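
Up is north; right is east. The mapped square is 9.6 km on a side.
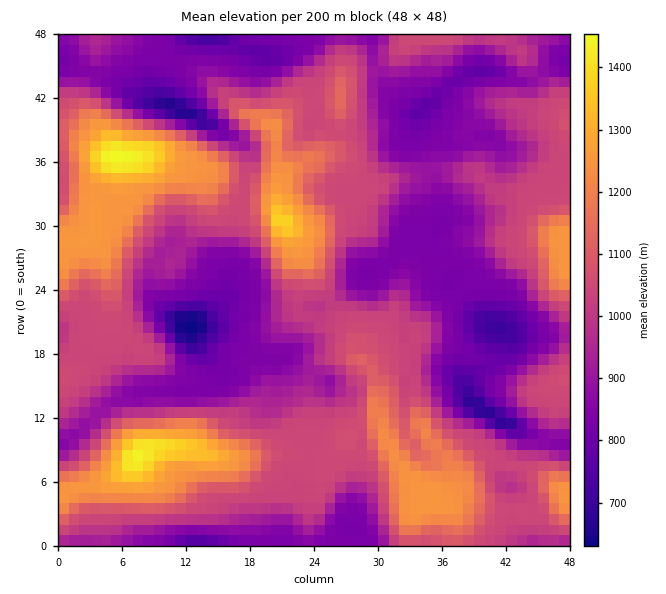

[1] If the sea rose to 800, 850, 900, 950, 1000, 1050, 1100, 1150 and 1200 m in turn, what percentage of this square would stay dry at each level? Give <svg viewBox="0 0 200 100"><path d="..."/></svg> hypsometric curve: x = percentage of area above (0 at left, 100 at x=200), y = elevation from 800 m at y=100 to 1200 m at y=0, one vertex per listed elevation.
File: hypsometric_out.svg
<svg viewBox="0 0 200 100"><path d="M187 100l-33-12-19-13-15-13-15-12-43-12-17-13-9-13-8-12"/></svg>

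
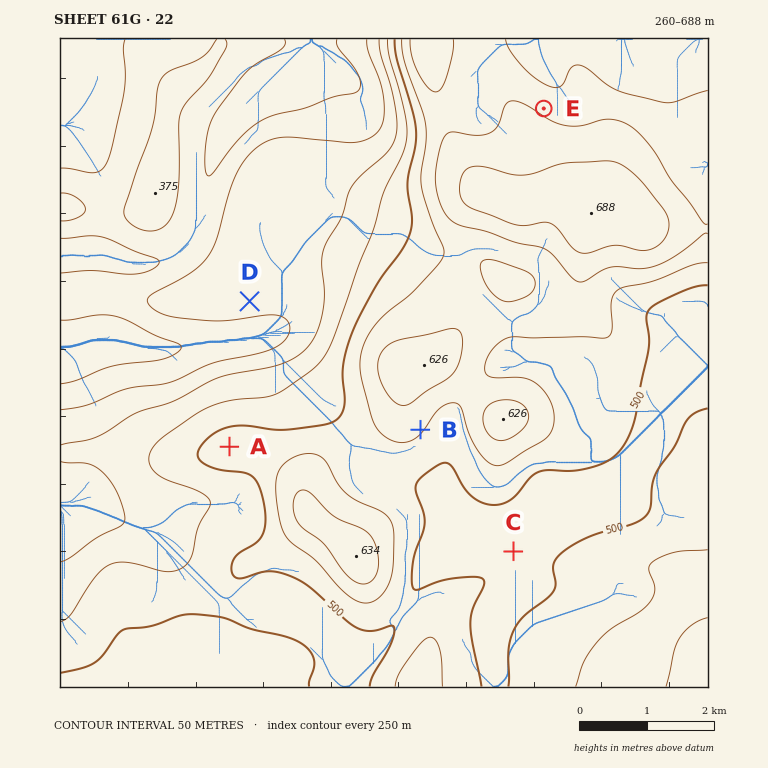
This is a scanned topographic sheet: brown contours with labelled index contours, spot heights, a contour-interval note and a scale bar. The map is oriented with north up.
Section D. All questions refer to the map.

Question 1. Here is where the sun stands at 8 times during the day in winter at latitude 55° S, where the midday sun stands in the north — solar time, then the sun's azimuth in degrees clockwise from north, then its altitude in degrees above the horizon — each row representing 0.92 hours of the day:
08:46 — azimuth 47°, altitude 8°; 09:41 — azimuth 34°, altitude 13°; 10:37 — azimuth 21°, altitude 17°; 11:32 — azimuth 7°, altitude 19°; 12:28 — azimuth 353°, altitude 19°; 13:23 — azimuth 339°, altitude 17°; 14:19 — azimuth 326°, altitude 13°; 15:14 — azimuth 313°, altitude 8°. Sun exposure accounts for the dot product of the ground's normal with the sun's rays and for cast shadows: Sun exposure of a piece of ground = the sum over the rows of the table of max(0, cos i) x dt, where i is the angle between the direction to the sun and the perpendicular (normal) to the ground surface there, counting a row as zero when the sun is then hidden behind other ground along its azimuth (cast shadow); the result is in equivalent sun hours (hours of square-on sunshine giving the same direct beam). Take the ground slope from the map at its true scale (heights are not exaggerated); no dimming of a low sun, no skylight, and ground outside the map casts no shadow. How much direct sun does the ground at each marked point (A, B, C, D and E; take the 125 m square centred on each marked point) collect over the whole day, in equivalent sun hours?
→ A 2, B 1.3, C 2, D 1.4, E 2.5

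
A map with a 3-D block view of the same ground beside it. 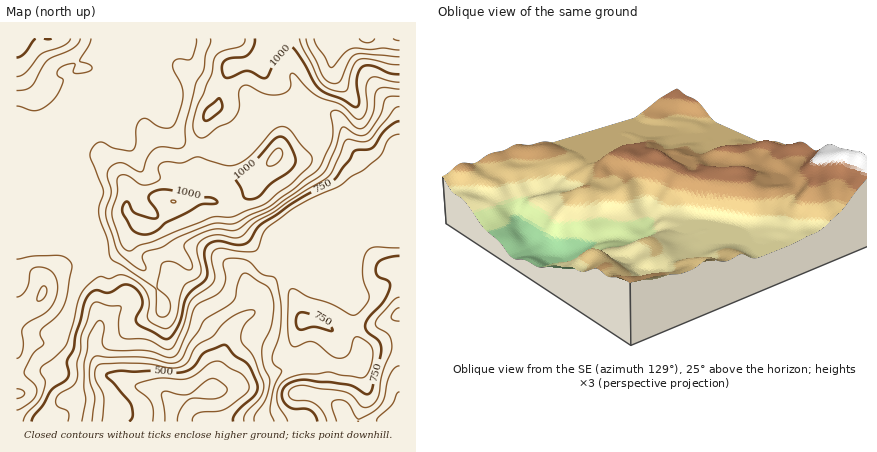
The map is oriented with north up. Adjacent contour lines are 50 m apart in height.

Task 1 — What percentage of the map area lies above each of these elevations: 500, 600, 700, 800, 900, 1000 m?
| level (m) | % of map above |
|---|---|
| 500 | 95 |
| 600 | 89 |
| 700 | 72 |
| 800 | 58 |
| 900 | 27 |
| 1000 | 7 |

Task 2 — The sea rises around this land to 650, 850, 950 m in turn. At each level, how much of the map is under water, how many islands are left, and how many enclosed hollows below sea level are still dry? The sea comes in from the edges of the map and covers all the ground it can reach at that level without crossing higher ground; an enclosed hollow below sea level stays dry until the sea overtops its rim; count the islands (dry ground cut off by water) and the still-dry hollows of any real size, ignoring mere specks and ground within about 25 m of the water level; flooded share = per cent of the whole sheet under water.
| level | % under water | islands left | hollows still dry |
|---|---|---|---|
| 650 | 14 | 0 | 0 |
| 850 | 64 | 0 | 0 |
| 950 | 84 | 1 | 0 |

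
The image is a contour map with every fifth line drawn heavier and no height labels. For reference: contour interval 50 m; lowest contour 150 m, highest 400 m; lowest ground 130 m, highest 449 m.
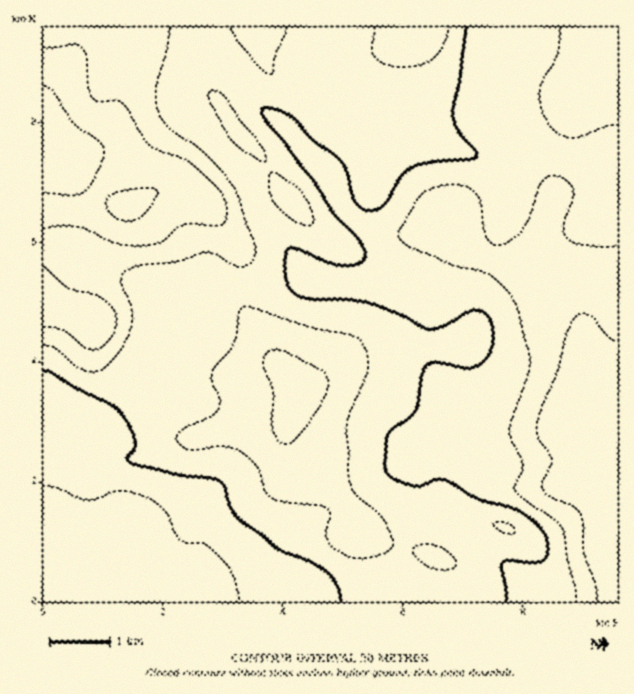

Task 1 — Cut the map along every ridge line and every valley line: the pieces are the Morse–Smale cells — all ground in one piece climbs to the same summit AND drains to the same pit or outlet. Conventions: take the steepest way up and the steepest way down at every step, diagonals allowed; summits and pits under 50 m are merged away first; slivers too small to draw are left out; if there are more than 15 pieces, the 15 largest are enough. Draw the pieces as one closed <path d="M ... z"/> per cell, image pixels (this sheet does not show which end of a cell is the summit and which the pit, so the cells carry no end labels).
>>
<path d="M617 26l-121 0-1 16 6 25 5 9 10 12-17 20-9 5-99-6-49-32-3-9 0-15 5-12-1-13-301 1 0 123 13 5 25 25 41 26 10 0 17-10 22-10 15 4 18 10 17 20 18 27 1 35 29 2 37-9 12 5 21 2 51 0 8-2 7-7 15-34 37 13-6 3-18 42-2 61 10 29 18 33 13 33 1 13-12-11-12-6-8-3-10 0-10 10-2 15 8 27 8 13 14 15 64 44-13-4-24 14-4 3 8 19 139-1z"/><path d="M227 281l-19 1-23 12-7 12 0 30-12 19-66 71-26 11-18 16-8 49 0 14 10 24 0 21 10-9 12-6 20-1 37 5 53 52 249 0 28-16 3-6-15-14-13-8-48-12-35-13-19-37-15-14-24-9-7-7-6-13-2-24 14-29 3-15-29-25-16-30-18-26-3-10 1-11z"/><path d="M47 150l-5 1 0 450 146 1 1-2-52-50-37-5-20 1-12 6-9 10-1-22-10-24 3-36 5-27 18-16 26-11 71-77 7-13 0-30 4-8 12-10 14-6 30 0 2-30-4-11-24-33-18-14-13-6-11-2-7 2-32 18-10 0-41-26-25-25z"/><path d="M421 239l-3 1-14 33-7 7-8 2-51 0-21-2-12-5-37 9-29-2-2 12 5 13 16 23 16 30 29 25-3 15-14 29 0 16 8 21 7 7 24 9 15 14 19 37 35 13 48 12 13 8 17 16 22-14 13-1-59-41-18-19-8-23-4-24 4-7 5-5 13-2 8 3 12 6 12 12 0-10-14-37-18-33-10-29 2-61 18-42 6-3z"/><path d="M494 26l-150 0 0 13-5 12 0 15 3 9 4 3 48 30 67 2 29 3 9-5 17-20-14-16-7-30z"/><path d="M470 582l-16 12-14 7 38 1-1-8z"/>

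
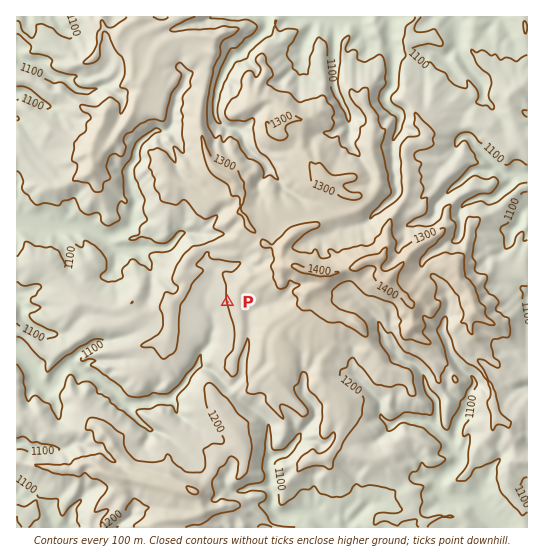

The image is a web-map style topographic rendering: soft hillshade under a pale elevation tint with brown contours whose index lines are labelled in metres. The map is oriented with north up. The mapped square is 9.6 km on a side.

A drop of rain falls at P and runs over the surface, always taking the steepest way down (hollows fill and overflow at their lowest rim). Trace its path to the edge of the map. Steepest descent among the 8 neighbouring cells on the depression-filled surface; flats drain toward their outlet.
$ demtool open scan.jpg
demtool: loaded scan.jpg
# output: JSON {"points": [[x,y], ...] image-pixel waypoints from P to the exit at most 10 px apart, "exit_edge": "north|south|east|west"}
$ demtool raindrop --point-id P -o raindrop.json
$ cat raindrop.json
{"points": [[227, 302], [217, 306], [213, 317], [214, 327], [211, 338], [205, 349], [199, 359], [194, 370], [186, 381], [177, 391], [166, 399], [155, 399], [145, 402], [134, 403], [123, 403], [115, 393], [105, 385], [94, 375], [83, 374], [73, 365], [62, 370], [55, 381], [46, 389], [37, 381], [33, 370], [26, 359], [17, 350]], "exit_edge": "west"}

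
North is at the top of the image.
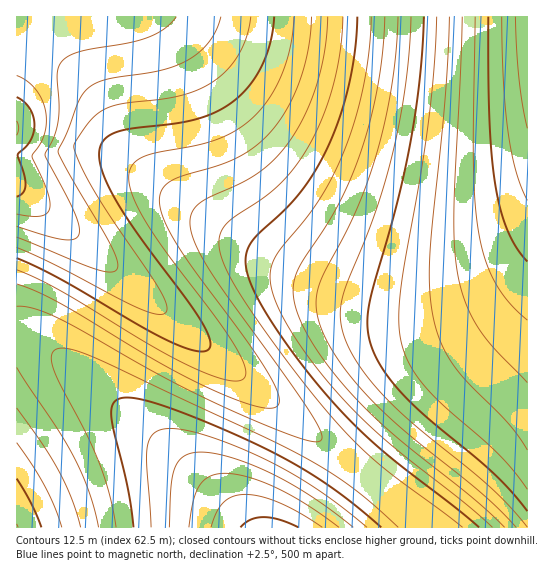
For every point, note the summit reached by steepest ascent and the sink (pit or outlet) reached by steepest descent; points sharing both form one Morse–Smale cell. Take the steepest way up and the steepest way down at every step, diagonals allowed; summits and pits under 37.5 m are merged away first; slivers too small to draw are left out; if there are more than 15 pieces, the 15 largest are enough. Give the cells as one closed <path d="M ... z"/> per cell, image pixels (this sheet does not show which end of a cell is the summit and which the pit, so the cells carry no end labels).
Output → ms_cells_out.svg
<path d="M527 16l-510 0-1 170 65 53 136 117 212 172 98 0z"/><path d="M17 187l-1 147 17 3 13 8 67 55 86 77 48 51 181-1-211-171-136-117z"/><path d="M25 335l-9 0 1 193 230-1-48-50-58-53-95-79z"/>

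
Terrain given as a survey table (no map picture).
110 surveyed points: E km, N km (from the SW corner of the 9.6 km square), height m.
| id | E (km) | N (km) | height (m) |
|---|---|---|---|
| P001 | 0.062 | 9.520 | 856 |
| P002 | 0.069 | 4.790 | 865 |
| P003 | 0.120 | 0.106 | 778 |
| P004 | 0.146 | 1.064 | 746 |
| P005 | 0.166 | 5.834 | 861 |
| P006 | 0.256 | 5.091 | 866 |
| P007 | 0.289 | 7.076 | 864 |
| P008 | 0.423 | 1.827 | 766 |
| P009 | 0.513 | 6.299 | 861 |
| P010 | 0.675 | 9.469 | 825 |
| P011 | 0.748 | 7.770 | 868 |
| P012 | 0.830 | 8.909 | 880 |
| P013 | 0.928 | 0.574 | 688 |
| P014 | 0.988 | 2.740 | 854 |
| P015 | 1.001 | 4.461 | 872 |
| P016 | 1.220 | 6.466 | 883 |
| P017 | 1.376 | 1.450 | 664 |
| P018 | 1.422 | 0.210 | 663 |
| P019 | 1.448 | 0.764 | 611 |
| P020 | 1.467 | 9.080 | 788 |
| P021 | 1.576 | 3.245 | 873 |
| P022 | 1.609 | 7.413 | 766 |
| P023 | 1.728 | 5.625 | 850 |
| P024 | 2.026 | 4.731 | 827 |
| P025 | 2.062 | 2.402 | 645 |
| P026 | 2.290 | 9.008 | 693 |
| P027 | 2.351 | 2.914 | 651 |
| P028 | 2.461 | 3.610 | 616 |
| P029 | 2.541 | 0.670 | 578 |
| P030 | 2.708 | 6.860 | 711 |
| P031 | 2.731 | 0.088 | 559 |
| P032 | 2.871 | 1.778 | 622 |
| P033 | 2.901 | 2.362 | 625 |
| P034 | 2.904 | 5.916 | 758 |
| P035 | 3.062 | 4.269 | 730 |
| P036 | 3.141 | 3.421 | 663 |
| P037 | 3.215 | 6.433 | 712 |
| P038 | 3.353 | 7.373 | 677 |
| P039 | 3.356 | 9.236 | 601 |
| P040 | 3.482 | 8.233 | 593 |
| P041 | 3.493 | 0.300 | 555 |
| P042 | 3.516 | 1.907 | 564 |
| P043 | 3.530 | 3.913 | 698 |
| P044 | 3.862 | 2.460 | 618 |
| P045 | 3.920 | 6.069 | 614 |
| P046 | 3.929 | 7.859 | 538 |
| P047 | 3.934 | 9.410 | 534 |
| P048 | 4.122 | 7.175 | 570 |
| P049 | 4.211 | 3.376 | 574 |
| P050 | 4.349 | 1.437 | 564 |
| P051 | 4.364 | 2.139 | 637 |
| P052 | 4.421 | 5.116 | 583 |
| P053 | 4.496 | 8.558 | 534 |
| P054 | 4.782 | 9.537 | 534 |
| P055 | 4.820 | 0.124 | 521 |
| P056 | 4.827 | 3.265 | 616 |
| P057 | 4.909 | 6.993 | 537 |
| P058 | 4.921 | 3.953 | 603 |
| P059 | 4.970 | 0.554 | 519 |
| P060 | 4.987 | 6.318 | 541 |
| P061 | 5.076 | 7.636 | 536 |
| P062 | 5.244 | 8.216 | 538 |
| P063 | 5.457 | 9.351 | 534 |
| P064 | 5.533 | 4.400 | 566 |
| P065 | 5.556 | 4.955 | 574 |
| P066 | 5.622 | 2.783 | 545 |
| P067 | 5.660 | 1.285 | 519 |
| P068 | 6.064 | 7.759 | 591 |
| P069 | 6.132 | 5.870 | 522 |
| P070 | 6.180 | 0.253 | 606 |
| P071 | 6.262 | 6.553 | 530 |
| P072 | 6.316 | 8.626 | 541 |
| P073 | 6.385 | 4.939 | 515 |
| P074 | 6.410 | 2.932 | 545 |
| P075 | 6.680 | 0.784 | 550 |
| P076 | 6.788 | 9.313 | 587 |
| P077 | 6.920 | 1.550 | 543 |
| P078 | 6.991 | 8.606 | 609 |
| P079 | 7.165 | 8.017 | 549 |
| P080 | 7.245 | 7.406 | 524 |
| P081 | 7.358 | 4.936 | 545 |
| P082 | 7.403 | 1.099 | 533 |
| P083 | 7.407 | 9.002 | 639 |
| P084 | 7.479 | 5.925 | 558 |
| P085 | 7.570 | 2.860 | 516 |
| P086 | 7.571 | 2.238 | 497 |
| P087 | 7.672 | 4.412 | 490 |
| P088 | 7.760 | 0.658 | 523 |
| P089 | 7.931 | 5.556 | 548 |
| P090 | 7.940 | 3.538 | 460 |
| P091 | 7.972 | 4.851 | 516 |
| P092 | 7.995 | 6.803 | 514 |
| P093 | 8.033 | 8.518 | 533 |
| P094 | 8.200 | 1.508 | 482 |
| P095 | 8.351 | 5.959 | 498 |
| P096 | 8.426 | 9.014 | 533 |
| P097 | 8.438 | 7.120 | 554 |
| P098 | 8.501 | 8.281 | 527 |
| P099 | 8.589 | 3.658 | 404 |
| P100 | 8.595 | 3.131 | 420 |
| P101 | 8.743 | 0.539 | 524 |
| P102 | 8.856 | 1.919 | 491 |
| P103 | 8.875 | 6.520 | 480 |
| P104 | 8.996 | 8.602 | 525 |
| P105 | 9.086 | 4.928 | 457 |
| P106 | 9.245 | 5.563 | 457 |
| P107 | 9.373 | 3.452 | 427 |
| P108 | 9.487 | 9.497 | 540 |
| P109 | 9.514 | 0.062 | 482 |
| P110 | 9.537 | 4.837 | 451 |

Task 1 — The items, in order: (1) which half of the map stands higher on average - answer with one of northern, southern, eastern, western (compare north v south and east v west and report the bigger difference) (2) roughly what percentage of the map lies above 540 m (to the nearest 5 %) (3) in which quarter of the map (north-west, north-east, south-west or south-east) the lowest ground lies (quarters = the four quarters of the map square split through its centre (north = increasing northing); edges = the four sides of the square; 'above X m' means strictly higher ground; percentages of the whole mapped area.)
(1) Taken as a whole, the western half is higher than the eastern.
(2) Ground above 540 m makes up about 65 % of the sheet.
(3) The lowest point lies in the south-east quarter of the map.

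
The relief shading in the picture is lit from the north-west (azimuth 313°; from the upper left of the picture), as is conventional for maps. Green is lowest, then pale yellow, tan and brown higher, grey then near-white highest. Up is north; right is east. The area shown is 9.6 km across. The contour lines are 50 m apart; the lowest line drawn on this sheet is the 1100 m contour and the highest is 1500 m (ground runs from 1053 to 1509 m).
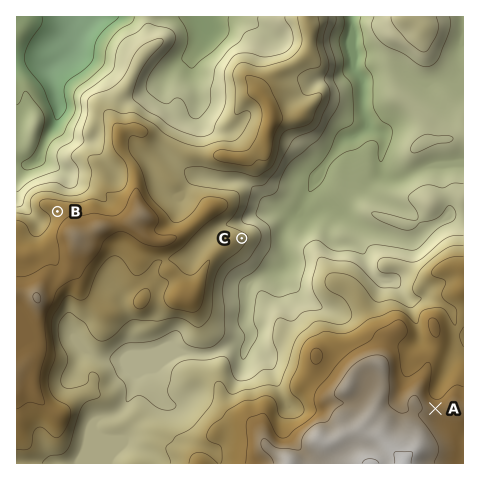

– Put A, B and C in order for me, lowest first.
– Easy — C B A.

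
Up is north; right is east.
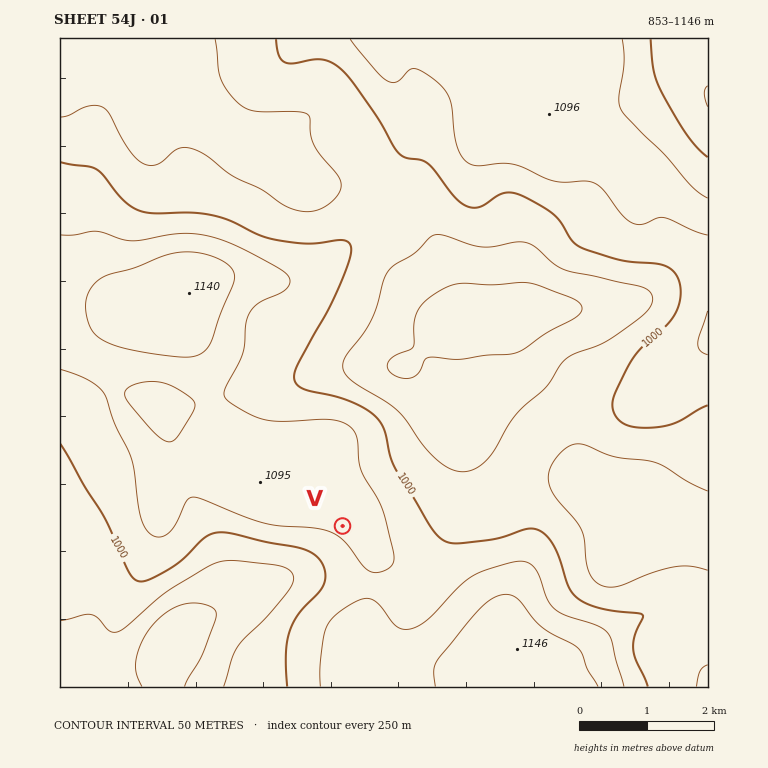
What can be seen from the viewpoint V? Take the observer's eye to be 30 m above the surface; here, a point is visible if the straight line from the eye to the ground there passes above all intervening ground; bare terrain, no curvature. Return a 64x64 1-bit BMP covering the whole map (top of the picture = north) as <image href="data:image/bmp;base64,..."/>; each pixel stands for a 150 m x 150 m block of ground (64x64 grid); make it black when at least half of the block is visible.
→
<image width="64" height="64" href="data:image/bmp;base64,Qk0+AgAAAAAAAD4AAAAoAAAAQAAAAEAAAAABAAEAAAAAAAACAAATCwAAEwsAAAIAAAAAAAAA////AAAAAAD///4MH+AAAP//////4AAA///////gAAD///////AAAP//////8AAA///////4AADH//////gAAAP/////+AAAAf/////4AAAB//////gAAAD/////+AAAAP/////8AAAAf/////wAAAB//////gAAAH///4P+AAAAfw//Af4AAwB+D/4AfgAPAHwP/AB+AB8AcB/8AD4APwBgH/gAPgD/AAAP8AA+Af8AAAP4AD8H/wAAAfgAH5//AAAAfAAf//8AAAAMAB///wAAAAAAH///AAAAAAAf//8AAAAAAA///wAAAAAAD///AAAAAAAP//8AAAAAAAf//wAfAAAAB///A/+AAAAH//8f/8AAAAPv/w//wAAAA8f/Bj/gAAAB//8AH+AAAAH//wAP/AAAAf//AAf/AAAH//8AA//AAB///wAB/+AA////AAAAMH////8AAAAc/////wAAAA//////AAAAA/////8AAAAB/////wAAAAD/////AAAAAP////4AAAAA/////AAAAAH////4AAAAAf////AAAAAB////gAAAAAP///4AAAAAA///+AAAAAAH///gAAAAAAf//+AAAAAAD/+BgAAAAAAP/4AAAAAAAB//gAAAAAAAf//AAAAAAAP//8AAAAAAB///4AAAAAAH///gAAAAAA///hAAAA=="/>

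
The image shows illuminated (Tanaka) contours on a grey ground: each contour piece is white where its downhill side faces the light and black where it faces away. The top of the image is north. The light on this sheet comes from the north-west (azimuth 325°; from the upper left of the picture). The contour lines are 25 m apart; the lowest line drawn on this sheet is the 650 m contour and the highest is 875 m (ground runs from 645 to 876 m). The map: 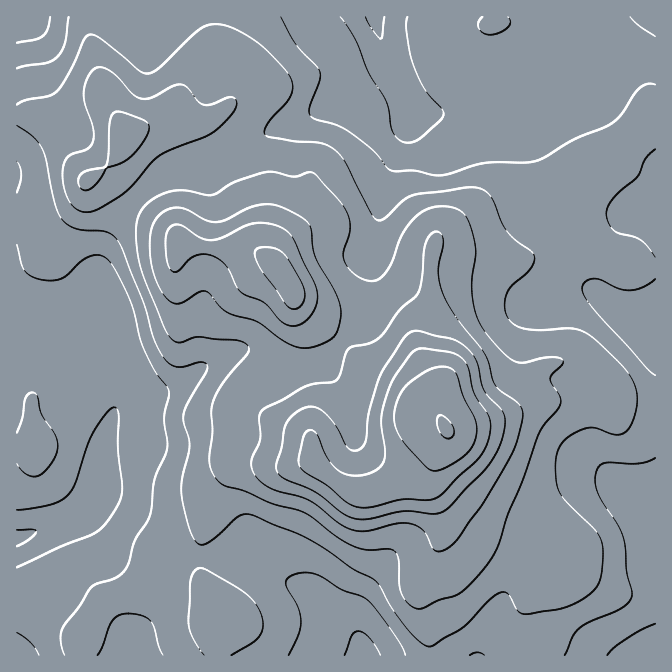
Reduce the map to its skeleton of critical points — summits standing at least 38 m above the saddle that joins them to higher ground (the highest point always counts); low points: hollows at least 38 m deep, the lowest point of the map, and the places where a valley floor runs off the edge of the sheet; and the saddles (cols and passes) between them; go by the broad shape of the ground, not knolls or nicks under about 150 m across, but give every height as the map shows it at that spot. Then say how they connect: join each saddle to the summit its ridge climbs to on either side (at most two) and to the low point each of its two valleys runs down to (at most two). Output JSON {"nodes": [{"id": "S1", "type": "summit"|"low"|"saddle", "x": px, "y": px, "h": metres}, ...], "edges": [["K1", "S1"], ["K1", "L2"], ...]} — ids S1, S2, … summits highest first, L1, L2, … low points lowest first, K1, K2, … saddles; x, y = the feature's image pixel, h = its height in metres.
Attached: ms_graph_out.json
{"nodes": [
{"id": "S1", "type": "summit", "x": 447, "y": 428, "h": 876},
{"id": "S2", "type": "summit", "x": 288, "y": 285, "h": 837},
{"id": "S3", "type": "summit", "x": 125, "y": 137, "h": 792},
{"id": "L1", "type": "low", "x": 375, "y": 17, "h": 645},
{"id": "L2", "type": "low", "x": 17, "y": 538, "h": 646},
{"id": "L3", "type": "low", "x": 17, "y": 17, "h": 654},
{"id": "L4", "type": "low", "x": 655, "y": 655, "h": 657},
{"id": "L5", "type": "low", "x": 362, "y": 655, "h": 669},
{"id": "K1", "type": "saddle", "x": 342, "y": 340, "h": 775},
{"id": "K2", "type": "saddle", "x": 137, "y": 200, "h": 746},
{"id": "K3", "type": "saddle", "x": 199, "y": 555, "h": 723},
{"id": "K4", "type": "saddle", "x": 217, "y": 17, "h": 722},
{"id": "K5", "type": "saddle", "x": 655, "y": 407, "h": 710},
{"id": "K6", "type": "saddle", "x": 72, "y": 300, "h": 694}],
"edges": [["K1", "S1"], ["K1", "S2"], ["K1", "L1"], ["K1", "L2"], ["K2", "S2"], ["K2", "S3"], ["K2", "L1"], ["K2", "L2"], ["K3", "S1"], ["K3", "L2"], ["K3", "L5"], ["K4", "S3"], ["K4", "L1"], ["K4", "L3"], ["K5", "S1"], ["K5", "L1"], ["K5", "L4"], ["K6", "S1"], ["K6", "S3"], ["K6", "L2"]]}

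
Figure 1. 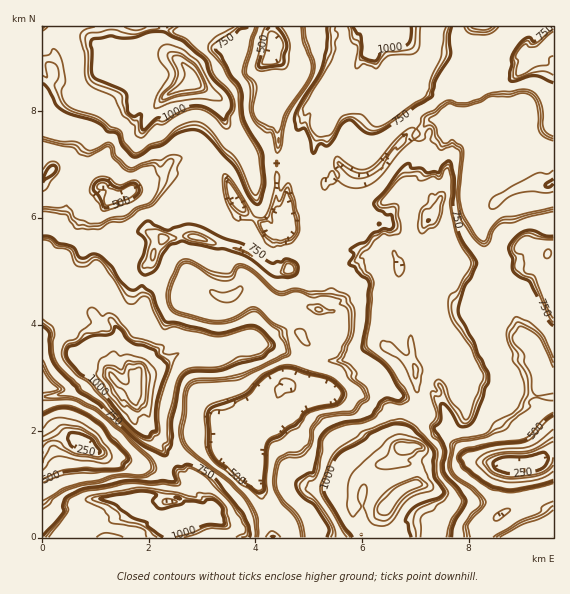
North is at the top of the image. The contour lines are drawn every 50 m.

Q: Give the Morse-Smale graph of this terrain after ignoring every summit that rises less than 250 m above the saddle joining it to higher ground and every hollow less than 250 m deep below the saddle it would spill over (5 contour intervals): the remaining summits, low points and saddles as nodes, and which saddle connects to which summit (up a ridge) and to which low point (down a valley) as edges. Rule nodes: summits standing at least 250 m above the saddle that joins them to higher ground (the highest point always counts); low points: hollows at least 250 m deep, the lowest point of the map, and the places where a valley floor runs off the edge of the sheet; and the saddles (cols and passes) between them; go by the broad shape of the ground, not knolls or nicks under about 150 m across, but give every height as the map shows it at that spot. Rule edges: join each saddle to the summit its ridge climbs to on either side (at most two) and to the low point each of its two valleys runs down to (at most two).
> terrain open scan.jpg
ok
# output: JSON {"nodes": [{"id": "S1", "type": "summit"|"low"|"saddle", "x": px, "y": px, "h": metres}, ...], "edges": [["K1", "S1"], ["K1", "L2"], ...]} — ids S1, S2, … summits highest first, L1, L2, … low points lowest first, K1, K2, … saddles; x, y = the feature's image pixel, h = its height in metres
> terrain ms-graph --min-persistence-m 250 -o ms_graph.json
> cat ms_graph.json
{"nodes": [
{"id": "S1", "type": "summit", "x": 135, "y": 389, "h": 1207},
{"id": "S2", "type": "summit", "x": 187, "y": 85, "h": 1207},
{"id": "S3", "type": "summit", "x": 384, "y": 508, "h": 1197},
{"id": "S4", "type": "summit", "x": 173, "y": 523, "h": 1046},
{"id": "S5", "type": "summit", "x": 368, "y": 47, "h": 1044},
{"id": "L1", "type": "low", "x": 87, "y": 445, "h": 243},
{"id": "L2", "type": "low", "x": 521, "y": 464, "h": 244},
{"id": "L3", "type": "low", "x": 287, "y": 383, "h": 384},
{"id": "L4", "type": "low", "x": 125, "y": 195, "h": 407},
{"id": "L5", "type": "low", "x": 273, "y": 56, "h": 407},
{"id": "K1", "type": "saddle", "x": 65, "y": 292, "h": 884},
{"id": "K2", "type": "saddle", "x": 144, "y": 280, "h": 740},
{"id": "K3", "type": "saddle", "x": 312, "y": 256, "h": 728},
{"id": "K4", "type": "saddle", "x": 169, "y": 460, "h": 728},
{"id": "K5", "type": "saddle", "x": 487, "y": 265, "h": 727},
{"id": "K6", "type": "saddle", "x": 216, "y": 175, "h": 721},
{"id": "K7", "type": "saddle", "x": 276, "y": 156, "h": 706},
{"id": "K8", "type": "saddle", "x": 292, "y": 215, "h": 571},
{"id": "K9", "type": "saddle", "x": 268, "y": 509, "h": 563}],
"edges": [["K1", "S1"], ["K1", "L1"], ["K1", "L4"], ["K2", "S1"], ["K2", "L3"], ["K2", "L4"], ["K3", "S1"], ["K3", "S3"], ["K3", "L3"], ["K3", "L5"], ["K4", "S1"], ["K4", "S4"], ["K4", "L1"], ["K4", "L3"], ["K5", "S3"], ["K5", "L2"], ["K5", "L5"], ["K6", "S1"], ["K6", "S2"], ["K6", "L5"], ["K6", "L4"], ["K7", "S2"], ["K7", "S5"], ["K7", "L5"], ["K8", "S2"], ["K8", "S3"], ["K8", "L5"], ["K9", "S3"], ["K9", "S4"], ["K9", "L3"]]}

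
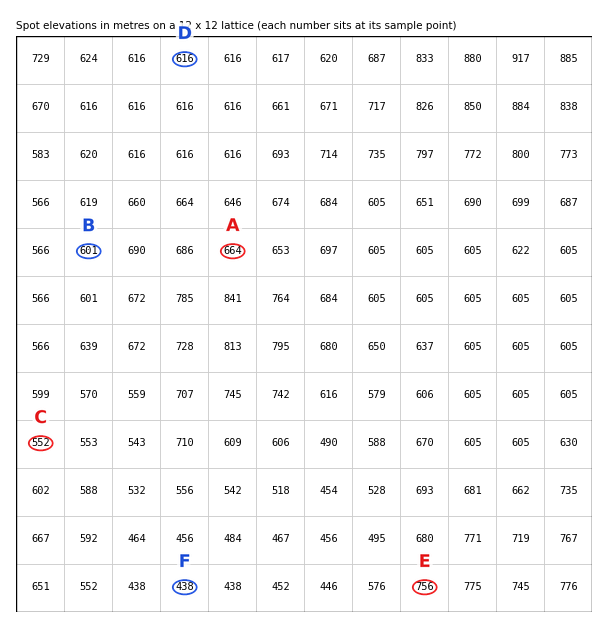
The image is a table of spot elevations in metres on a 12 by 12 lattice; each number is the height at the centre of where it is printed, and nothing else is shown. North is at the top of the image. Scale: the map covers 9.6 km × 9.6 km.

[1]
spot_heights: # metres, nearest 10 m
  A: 660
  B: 600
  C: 550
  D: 620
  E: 760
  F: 440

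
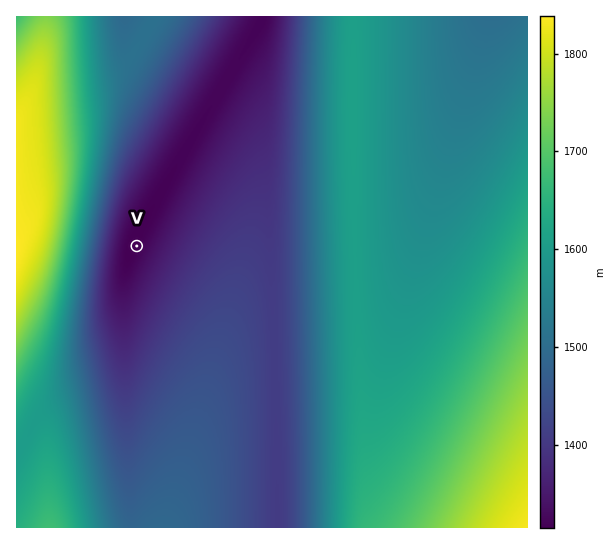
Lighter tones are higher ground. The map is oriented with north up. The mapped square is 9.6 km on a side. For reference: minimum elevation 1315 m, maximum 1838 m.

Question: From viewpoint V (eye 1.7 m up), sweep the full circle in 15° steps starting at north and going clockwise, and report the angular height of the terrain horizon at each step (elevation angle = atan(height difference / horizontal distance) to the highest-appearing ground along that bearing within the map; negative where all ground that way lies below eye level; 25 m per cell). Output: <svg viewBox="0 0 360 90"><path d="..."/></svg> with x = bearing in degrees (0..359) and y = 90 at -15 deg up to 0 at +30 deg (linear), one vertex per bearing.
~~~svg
<svg viewBox="0 0 360 90"><path d="M0 53l15 4 15 3 15-6 15-1 15-1 15 0 15 0 15 0 15 0 15 1 15 1 15 2 15-3 15-3 15-6 15-7 15-5 15-3 15-1 15 2 15 4 15 7 15 8"/></svg>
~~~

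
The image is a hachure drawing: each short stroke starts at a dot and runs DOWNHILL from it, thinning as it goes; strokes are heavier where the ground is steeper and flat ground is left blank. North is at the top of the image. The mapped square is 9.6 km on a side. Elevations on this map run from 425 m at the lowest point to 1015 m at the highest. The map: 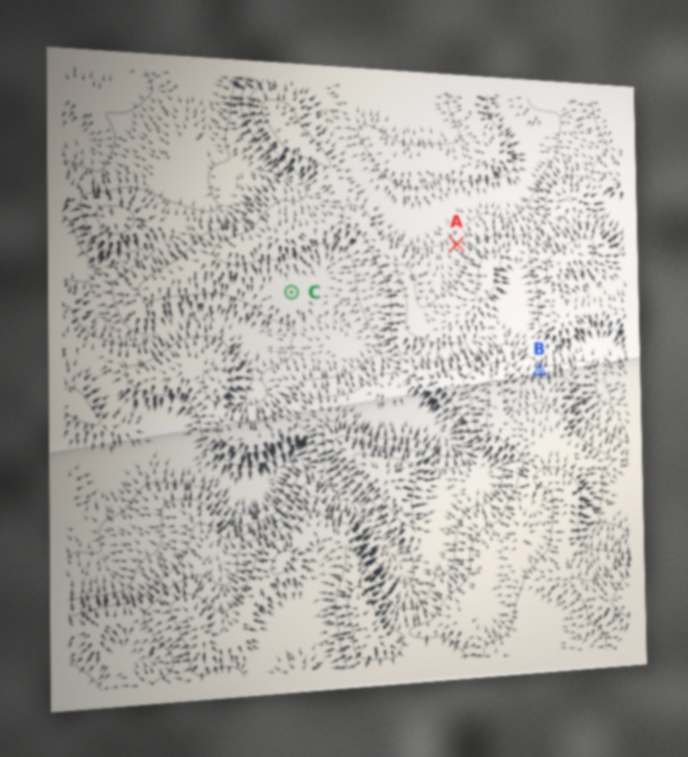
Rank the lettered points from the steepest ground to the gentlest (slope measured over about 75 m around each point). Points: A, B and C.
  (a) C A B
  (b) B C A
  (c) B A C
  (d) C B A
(c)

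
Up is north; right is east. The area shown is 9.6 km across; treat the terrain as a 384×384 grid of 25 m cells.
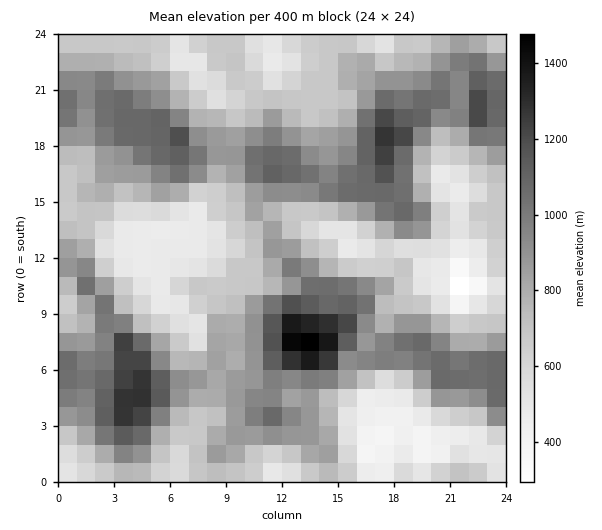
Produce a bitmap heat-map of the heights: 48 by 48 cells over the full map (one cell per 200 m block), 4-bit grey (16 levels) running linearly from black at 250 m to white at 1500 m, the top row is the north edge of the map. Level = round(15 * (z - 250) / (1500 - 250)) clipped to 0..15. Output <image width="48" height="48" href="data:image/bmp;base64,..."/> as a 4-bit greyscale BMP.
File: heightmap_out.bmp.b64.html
<image width="48" height="48" href="data:image/bmp;base64,Qk32BAAAAAAAAHYAAAAoAAAAMAAAADAAAAABAAQAAAAAAIAEAAATCwAAEwsAABAAAAAAAAAAAAAAABEREQAiIiIAMzMzAERERABVVVUAZmZmAHd3dwCIiIgAmZmZAKqqqgC7u7sAzMzMAN3d3QDu7u4A////ADNEVVZlVDRVVVVUM0RVVlUzI1UzVVZlRDNFVWd1VEVWZmVVMzRVd1QyEzMzNVVUMzNFV4iHVTRWd3VVQ0Vnd1MxEzMyM0QzM0VVeJqYZUVVd4dVVVZ3h1MhEzMhEjMzNFVXiqqpdVVVd4h3d3iIhkMhEjISIiMzNVZ4mry5hlVVZ3iImYiIdkMiEiITMzMzVXeIqszKl2VVVniJqpiIdUMjIiIjM0Q1eIiJq8zMqHZVVniaqpiIdUMiMiMzVVZXmZiJq8zMuod1Z3iamYd4ZVMyMzM1d3d4qqmJqszMyoiHZ3eIiHZ4dVQyIzNHiIiJqqmZqszMypiId3eIiHeIh3ZTM0RYqqmaqqmaqrzMqYiIdnd4mpmqqoiHVWZ5qqqqqqqpmrzLmHd3h2d4qszNy4iJiIiKqqqqqqqYibzLl2VWh2Z4rN3v3JiJqqqqqZiaqoiIirzKh1VEd2d4rO//7bh4mqqqqId4iHd3isyodlUzaHd4rO//7cqHiJqql2VWZ2Zniql2VUQzZ3eIrO7t3cuWeIiIhlVVVVVXipZVRDM0dleIrN3MzMuoVnh2ZURVVVVXqnVUMzM1ZVaIq8zLqrqpZVZlUzM0VUVpqGVTMzRVVVZ3iaqqqqqpdVVVMxEjNEaal1VDM0VVVVVVZ4iaqqqodlRDMxACM2iqhVQzM0VVVVVVVXiqqZiHd2UzMxASNHioZTMzMzRENFVVV5qYdmVVVmYzMxEjNXiXUzMzMzMzNVVVeJmHZVREREUzMxIzRniGUzMzMzMzNEVWeIh1VTMzRDMzMyMzRXd1QzMzMzMzMzVWeHZVVDM0VURFUyMzVVdlQzMzMzMzM0VWd2VUQzM1Vnd3UzREVVZVVDMzMzMzNFVXdlVDMzRVeJmYYzRVVVVVVUMzMzMzRVVndlVVVVZniqqoZDRVVVVWZVRFVUMzVVZ3dVVVZniJqqqXVDNVVVVXdVVWd2VDRVZnd2d3iZqqqqqGQzM0VVVXd2Z3d3dlVVZ4mamqqqqqqql1MzM0VVVXd3d3eJmHZXeaq6qqmaqqq6hlMzNFVVVWd3d4mquod3iaqqqpiJqqvKllMzRVZlVWd3eJqqqpiHiaqqqYiImqy6l1Q0VWd3ZneImqqquoiIiqqqmIiImry6qFVVVnh4d4iaqqqsuYiIiKqpiIiIibzMuXVVaJmIiImqqqq8qIh3d4iIdmZ4iczMyodniqqZiImqqqq7h3dlVXiHVVVneMzLu5h4m7qqqImqqqqpdVVVVWd2VVVWaKyqqqqIrMqqmImqqpmHZVU0VVZlVVVVZ5qqqqqYrMqqmJqqqIiHVUM0VVVVVVVVZoqZmaqYm7qpiJqpiIh2VTM1VVRFVVVWd3iIiJqYmrqoiIiHd3dlQzRVVUMzRVVWd3eIiImYmqqXd3d2Z2VUMzVWVTMzNVVWd3Znd3iJqqmGVmZmVVUzMzVVVTMzNFVVd2RVVWeImodlVVVVVVVTNFVVVDM0RVVVVUNFVVZ4iGVVVVVVVVVTRVVVVDM0RVVVVDNFVVVnd1VQ=="/>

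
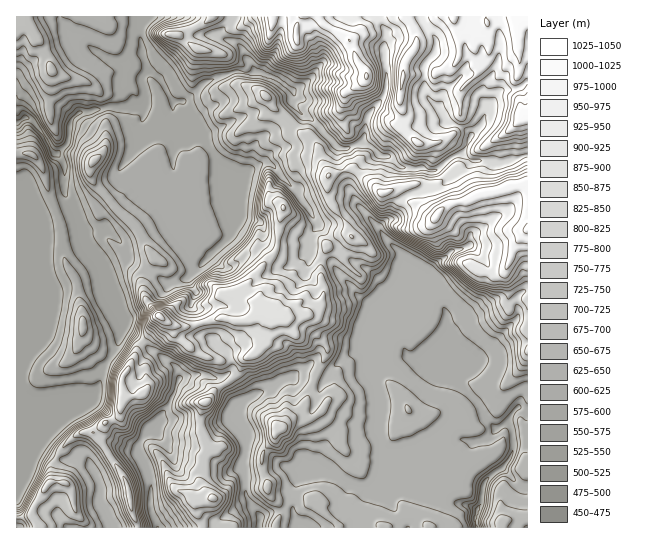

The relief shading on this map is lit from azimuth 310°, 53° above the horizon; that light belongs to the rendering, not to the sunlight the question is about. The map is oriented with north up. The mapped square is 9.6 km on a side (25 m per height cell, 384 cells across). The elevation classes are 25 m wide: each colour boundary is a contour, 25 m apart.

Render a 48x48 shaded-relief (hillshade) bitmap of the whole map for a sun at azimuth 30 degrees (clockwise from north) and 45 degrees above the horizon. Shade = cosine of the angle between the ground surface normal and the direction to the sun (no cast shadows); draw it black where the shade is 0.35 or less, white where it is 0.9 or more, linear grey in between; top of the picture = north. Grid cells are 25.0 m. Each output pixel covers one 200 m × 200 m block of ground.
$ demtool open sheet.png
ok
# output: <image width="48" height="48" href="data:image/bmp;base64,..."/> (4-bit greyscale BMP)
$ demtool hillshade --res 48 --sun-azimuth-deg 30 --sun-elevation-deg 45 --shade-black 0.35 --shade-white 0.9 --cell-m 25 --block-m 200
<image width="48" height="48" href="data:image/bmp;base64,Qk32BAAAAAAAAHYAAAAoAAAAMAAAADAAAAABAAQAAAAAAIAEAAATCwAAEwsAABAAAAAAAAAAAAAAABEREQAiIiIAMzMzAERERABVVVUAZmZmAHd3dwCIiIgAmZmZAKqqqgC7u7sAzMzMAN3d3QDu7u4A////AHe7h8ymLedTSIvtuKqXeaqqu6q7vMmKu4mqicyUTdZCV3ndloqXiqqruqq7vLl6u1iJi8uDjbUTiZrLVJqZq7u7qqqqqpl6u1iJnMpzvqRKu97KWLuru7qqqqqqqamay5iK3spU7pStvN7aesuruqmaqqqqqribuKis7bg5/nbLq7u5e8qqqYmqqqqqqqiKl6mbqpRe+2rJmqmpiXipmImqqqqqqqqYp6qZqFOtuZyoiavKl1eIiJqqqZqqqqq6qKqqmWeYabuIid/adGeHiauqqZmaqqq7mKqqurumeJmYet64RaqZiaqqqZmZmaqqmKqqrMqXhViFV5uoet26maqqqZqqqquImqqqqqplhkaFaYmZrMy6uqq6mau7q7mJmqmZmZhEmYiZq8homru7u7u6mby7u6mZiZmIiJg1q8urq7hmeJqqq8y6q7u6qpqpiJmYiIhXrN63Vmd0NXiJmruqq7qqqqqphZqpmImIrOxxA3h1VVVnmbuqqqqqqqqpc6qqmImqrLUAWrp4h2ZGibuqqqqqqqmYVKqpiJu6mVAWq6d4mYZoiqqqqqqqqpl2VaqpiKzKlQBquWVniYeZiZqqqqqqqZhkVqqpiM3KcQfe2oiZmZqpmaqqqqqqqYdVaKqpid26YW/+25qqmry7u8uqqqqqmXZWeaqpmtypQ9/e2Ymqu83MzMuJmqqqlkIleKqpisuoWN3euK3LvN3Mvcl5mqqpYgATaaqpirqXerqcut7LzMzLzaeYmqqXEARmaKqpm7qXmZmrvMuqu7u7y4mXiqlRAoqZiKqZq6mImJvcqqmqq6u6qIdpy3IASMqZl6qpq6mJh73Kqquqq5uqmYad1gABSKiHh6qpqpiYacyqqqqpmYqquXregAAlV3eHh6qZupiGi8uqqqqphXisp53qIkZ3iWeJmaqZuodovLqqqqqoUnrsZb2hBFibqGeJmKqauXZ7y6qqqqqoRL/4SLowJXq8uph3iamLt1a8uqqqqqqoZ/+lSackqqu8zLu6mZiLtTjLqqqqqqqpe/tlaZZr3d3dy83dzHadpFmqqqqqqqqZfKZnm7m+7su5q93d3GjehHqaqqqqqqh3eGeIvdzeyFRGm7mJq736d6y7uqqqqpZWd3iJzarJUyR4eYdlZ9/FiqvMuqqqqnZ4eIib2EeUMkq7uqmHVcxGqqvMuqqqqWeZiInNklh1RZzMuYmYZoU5marMy6qql2iYh4zaVGh4eJu7l5mYeFRpl3iqqpqph4mId764VEZmdpy5eKmHiWVodmaZmZqoeIiHjO2XQ2Y0h6uneZl3imVniJu6qqqXaImr39llVXZnl5qGeZiHilV5vMy6qql0RWes2lIlZXectpqYiZiHeFaM3LuqqpdCMzSKUQAUVUbOp6qamJmIeGety6qZqoQBV5u3EBA1QjjdmKmqmZmYiXi8upiJqVAVrMyUEkWHQ2vKmJq5iZmYiYrcqYiaqVa8yph0JVioV7zLl3u3eZmYmpvbmIiaqr3cpmmENnmYe93MhouWeamYqg=="/>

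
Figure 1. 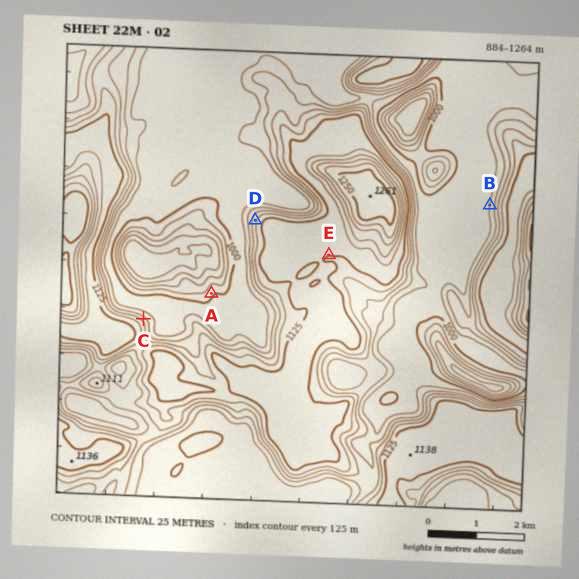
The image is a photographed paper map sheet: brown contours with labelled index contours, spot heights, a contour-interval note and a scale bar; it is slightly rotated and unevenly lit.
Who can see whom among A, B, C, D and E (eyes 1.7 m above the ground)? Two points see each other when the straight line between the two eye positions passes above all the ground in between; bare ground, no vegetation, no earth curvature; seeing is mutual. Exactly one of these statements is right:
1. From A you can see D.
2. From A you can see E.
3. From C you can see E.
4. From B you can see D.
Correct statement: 1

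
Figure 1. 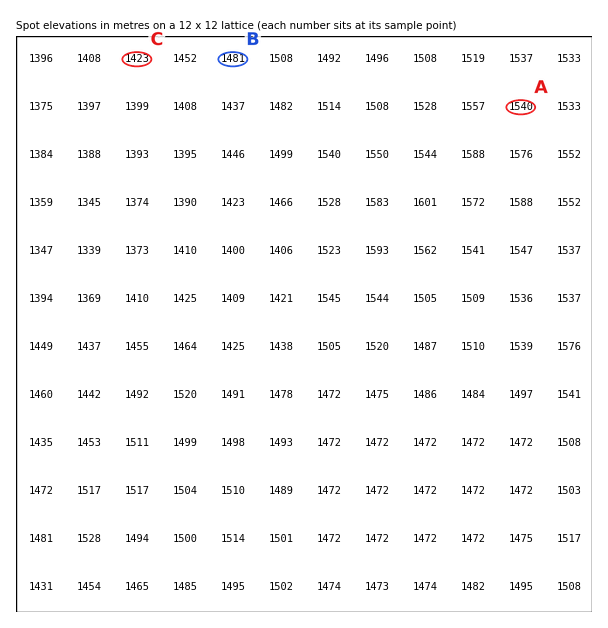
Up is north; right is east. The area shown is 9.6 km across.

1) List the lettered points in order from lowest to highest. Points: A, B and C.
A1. C B A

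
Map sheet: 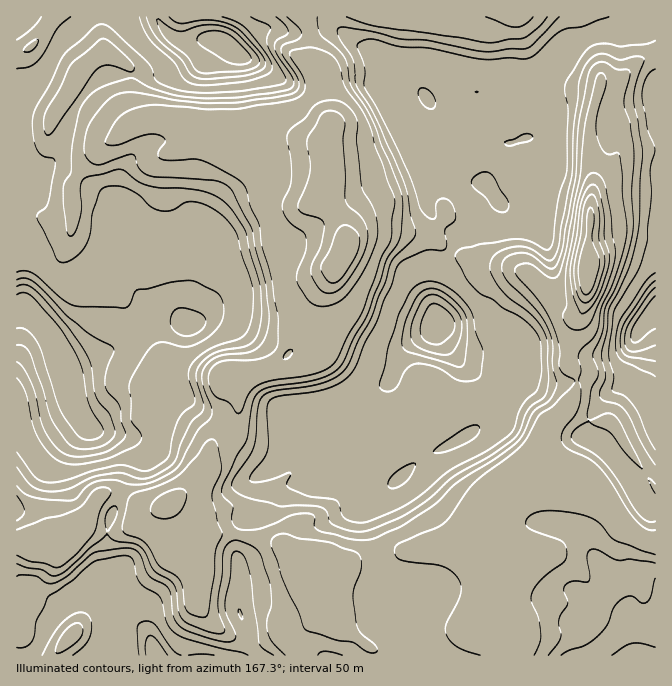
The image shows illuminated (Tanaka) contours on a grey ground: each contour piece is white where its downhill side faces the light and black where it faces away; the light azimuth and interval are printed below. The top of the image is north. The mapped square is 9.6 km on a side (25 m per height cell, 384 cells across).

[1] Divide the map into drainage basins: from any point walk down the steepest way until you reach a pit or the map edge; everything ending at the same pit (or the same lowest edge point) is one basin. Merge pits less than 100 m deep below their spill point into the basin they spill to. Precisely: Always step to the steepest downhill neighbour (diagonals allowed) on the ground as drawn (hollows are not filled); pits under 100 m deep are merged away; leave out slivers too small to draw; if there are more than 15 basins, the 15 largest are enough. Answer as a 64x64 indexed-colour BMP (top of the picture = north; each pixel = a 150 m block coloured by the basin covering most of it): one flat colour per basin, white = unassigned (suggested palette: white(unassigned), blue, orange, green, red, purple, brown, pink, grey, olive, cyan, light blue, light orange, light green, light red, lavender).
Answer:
<image width="64" height="64" href="data:image/bmp;base64,Qk12CAAAAAAAAHYAAAAoAAAAQAAAAEAAAAABAAQAAAAAAAAIAAATCwAAEwsAABAAAAAAAAAA////ALR3HwAOf/8ALKAsACgn1gC9Z5QAS1aMAMJ34wB/f38AIr28AM++FwDox64AeLv/AIrfmACWmP8A1bDFABEREREREREzMzMzMREREREREREREREREREREREREREREREREREREzMzMzMxERERERERERERERERERERERERERERERERERETMzMzMzERERERERERERERERERERERERERERERERERETMzMzMzMRERERERERERERERERERERERERERMRERERETMzMzMzMRERERERERERERERERERERERERERExEzERETMzMzMzMxERERERERERERERERERERERERERETMzMzMzMzMzMzMzERERERERERERERERERERERERERERMzMzMzMzMzMzMzMREREREREREREREREREREREREREREzMzMzMzMzMzMzMxERERERERERERERERERERERERERETMzMzMzMzMzMzMzERERERERERERERERERERERERERERMzMzMzMzMzMzMzMREREREREREREREREREREREREREREzMzMzMzMzMzMzMxERERERERERERERERERERERERERETMzMzMzMzMzMzMzERERERERERERERERERERERERERERMzMzMzMzMzMzMzMxEREREREREREREREREREREREREREzMzMzMzMzMzMzMzMRERERERERERERERERERERERERETMzMzMzMzMzMzMzMxERERERERERERERERERERERERERMzMzMzMzMzMzMzMzMREREREREREREREREREREREREREzMzMzMzMzMzMzMzMxERERERERERERERERERERERERETMzMzMzMzMzMzMzMzERERERERERERERERERERERERERMzMzMzMzMzMzMzMzMhEREREREREREREREREREREREREzMzMzMzMzMzMzMzIiIRERERERERERERERERERERERETMzMzMzMzMzMzMzIiIhERERERERERERERERERERERERMzMzMzMzMzMzMzIiIiEREREREREREREREREREREREREzMzMzMzMzMzMzIiIiIhERERERERERERERERERERERETMzMzMzMzMzMyIiIiIiERERERERERERERERERERERERMzMzMzMzMzMyIiIiIiIiIiEREREREREREREREREREREzMzMzMzMzMyIiIiIiIiIiIiIRERERERERERERERERETMzMzMzMzMyIiIiIiIiIiIiIiERERERERERERERERERMzMzMzMzMiIiIiIiIiIiIiIiIhEREREREREREREREREzMzETMzIiIiIiIiIiIiIiIiIiERERERERERERERERETMzERETIiIiIiIiIiIiIiIiIiIhERERERERERERERERMzMRERESIiIiIiIiIiIiIiIiIiIREREREREREREREREzMRERERESIiIiIiIiIiIiIiIiIiERERERERERERERETMRERERERERIiIiIiIiIiIiIiIiIhERERERERERERERMRERERERERIiIiIiIiIiIiIiIiIiERERERERERERERERERERERESIiIiIiIiIiIiIiIiIiIRERERERERERERERERERERESIiIiIiIiIiIiIiIiIiIhERERERERERERERERERERESIiIiIiIiIiIiIiIiIiIiERERERERERERERERERERERIiIiIiIiIiIiIiIiIiIiIhERERERERERERERERERERIiIiIiIiIiIiIiIiIiIiIiEREREREREREREREREREREiIiIiIiIiIiIiIiIiIiIiIRERERERERERERERERERESIiIiIiIiIiIiIiIiIiIiIiERERERERERERERERERERIiIiIiIiIiIiIiIiIiIiIiIREREREREREREREREREREiIiIiIiIiIiIiIiIiIiIiERERERERERERERERERERESIiIiIiIiIiIiIiIiIiIiERERERERERERERERERERERIiIiIiIiIiIiIiIiIiIiIRERERERERERERERERERESIiIiIiIiIiIiIiIiIiIiIhERERERERERERERERERESIiIiIiIiIiIiIiIiIiIiIiEREREREREREREREREREiIiIiIiIiIiIiIiIiIiIiIiIREREREREREREREREREiIiIiIiIiIiIiIiIiIiIiIiIhERERERERERERERERESIiIiIiIiIiIiIiIiIiIiIiIhEREREREREREREREREREiIiIiIiIiIiIiIiIiIiIiIiERERERERERERERERERESIiIiIiIiIiIiIiIiIiIiIiERERERERERERERERERERIiIiIiIiIiIiIiIiIiIiIiIRERERERERERERERERERESIiIiIiIiIiIiIiIiIiIiIhERERERERERERERERERERIiIiIiIiIiIiIiIiIiIiIiIRERERERERERERERERERESIiIiIiIiIiIiIiIiIiIiIiEREREREREREREREREREREiIiIiIiIiIiIiIiIiIiIhERERERERERERERERERERERERESIiIiIiIiIiIiIiIhERERERERERERERERERERERERERESIiIiIiIiIiIiIhERERERERERERERERERERERERERERIiIiIiIiIiIiIhERERERERERERERERERERERERERERERIhESIiIiIiIRERERERERERERERERERERERERERERERERERESIREiERERERERERERERERERERERERERERERERERERERERERERERERERERERERERERERER"/>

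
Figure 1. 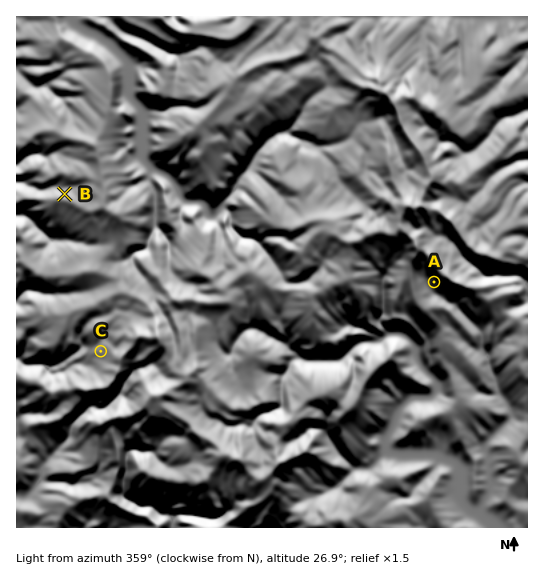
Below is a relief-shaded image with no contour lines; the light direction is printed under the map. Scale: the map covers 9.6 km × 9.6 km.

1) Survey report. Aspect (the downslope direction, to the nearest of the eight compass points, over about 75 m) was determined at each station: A SW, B N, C W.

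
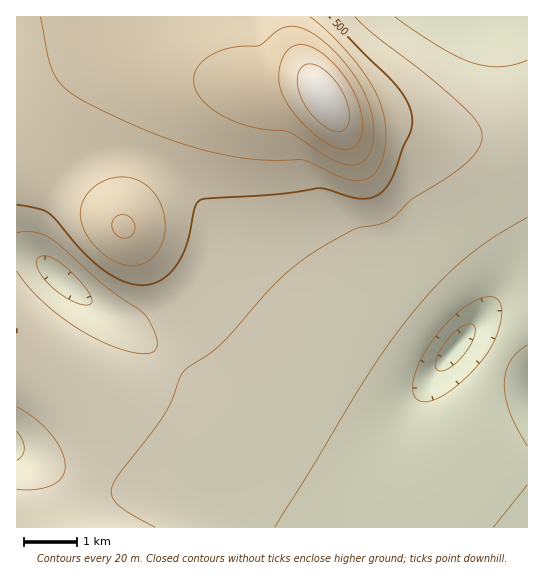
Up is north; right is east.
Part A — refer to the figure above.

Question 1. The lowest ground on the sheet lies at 405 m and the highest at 595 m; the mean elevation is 485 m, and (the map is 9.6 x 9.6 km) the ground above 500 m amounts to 26.9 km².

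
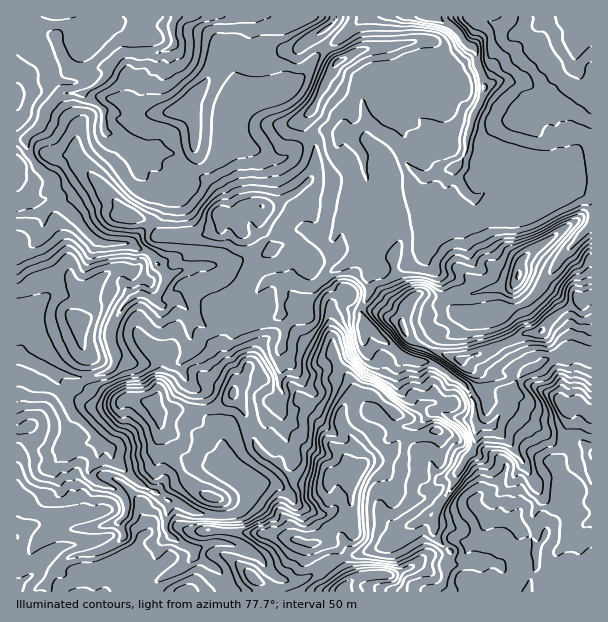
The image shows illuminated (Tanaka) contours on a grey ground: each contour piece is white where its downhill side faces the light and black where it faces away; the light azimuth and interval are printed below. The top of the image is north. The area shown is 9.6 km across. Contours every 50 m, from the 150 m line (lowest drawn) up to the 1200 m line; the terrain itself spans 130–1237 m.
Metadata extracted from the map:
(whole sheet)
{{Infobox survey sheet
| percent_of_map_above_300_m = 93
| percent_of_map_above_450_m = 66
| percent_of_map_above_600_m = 44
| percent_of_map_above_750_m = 29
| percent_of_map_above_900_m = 12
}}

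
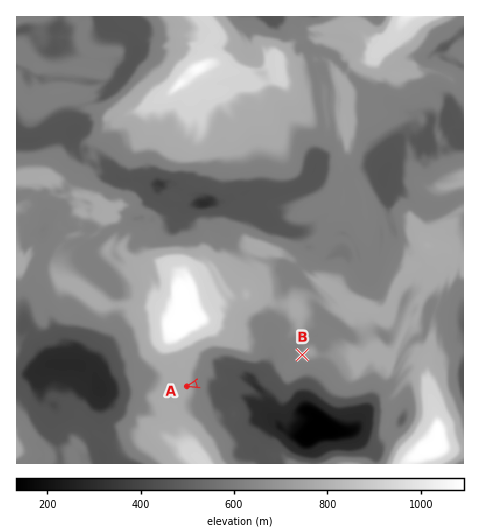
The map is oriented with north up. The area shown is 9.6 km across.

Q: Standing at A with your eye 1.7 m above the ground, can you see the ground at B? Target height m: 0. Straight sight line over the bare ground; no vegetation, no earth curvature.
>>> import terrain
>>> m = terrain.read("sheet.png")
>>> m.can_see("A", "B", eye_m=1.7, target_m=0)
True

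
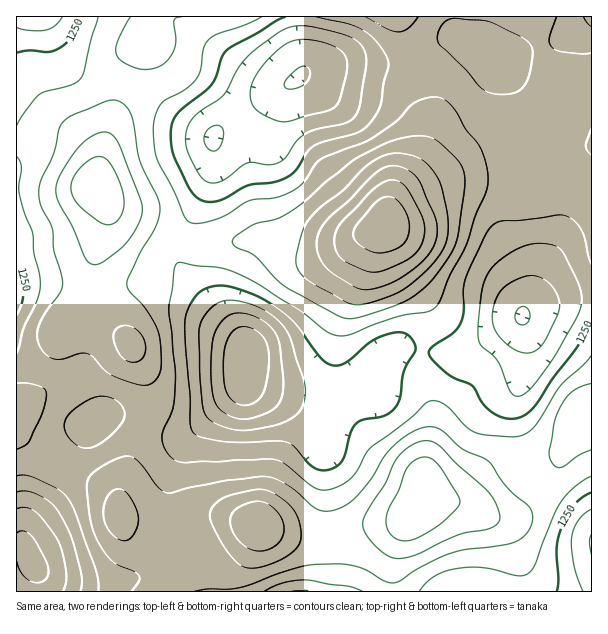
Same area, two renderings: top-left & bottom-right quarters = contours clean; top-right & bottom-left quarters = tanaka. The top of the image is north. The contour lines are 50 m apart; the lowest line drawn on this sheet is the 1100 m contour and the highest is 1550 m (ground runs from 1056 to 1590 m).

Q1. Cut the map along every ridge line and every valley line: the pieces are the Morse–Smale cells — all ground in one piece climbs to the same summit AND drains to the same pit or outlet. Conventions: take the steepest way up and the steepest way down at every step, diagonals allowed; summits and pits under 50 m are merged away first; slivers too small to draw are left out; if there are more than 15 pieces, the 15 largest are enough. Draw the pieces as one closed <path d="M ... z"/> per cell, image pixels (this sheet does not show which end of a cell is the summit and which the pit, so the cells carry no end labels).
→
<path d="M414 62l-6 4-69-2-30 6-18 14-67 42-12 12 2 26-3 12-11 27-16 33 20 6 30 0 23-2 7 1 26 13 19 2 32-9 25-13 17-5 11-34 24-33 10-28 2-33-3-12z"/><path d="M591 146l-18 5-16 7-11 12-15 20-7 0-26-9-43 0-41 13-12 8-12 13-6 13 8 27 10 20 22 30 3 9 0 12-5 18 1 8 42 3 56-36 6-7 6-4 27-8 32-4z"/><path d="M384 229l-18 5-25 13-32 9-19-2-26-13-7-1-23 2-30 0-21-7-7 23 14 24 54 62 4 13-2 20 3 5 26 9 40 5 35-12 19-4 7-6 6-15 13-10 27 1 5-36-3-9-22-30-10-20z"/><path d="M300 16l-152 1 2 13-16 15 0 15-19 47-19 78 21 26 33 11 27 12 7 0 16-31 11-27 3-12 0-29 10-9 67-42 11-10 2-15-3-12z"/><path d="M591 16l-135 0 1 13 19 13-15-6-8 0-38 27 12 26 3 12-2 33-10 28-24 33-8 24 16-17 12-8 41-13 43 0 26 9 7 0 15-20 11-12 16-7 18-5z"/><path d="M246 380l-4 7-24 22-30 31-10 16-9 29 0 22 3 9 0 38-8 9-4 12-10 1 0 16 69 0 7-20 15-15 17-33 21 10 23 4 13-2 19-8-4-15-6-64-12-29-15-12-46-22z"/><path d="M104 196l2 22-8 19-4 23 0 42-8 13 9 3 19 12 11 7 7 8 13 29 5 18 0 19-4 12 25 10 17 0 10-6 43-38 5-8 2-22-2-12-8-12-33-35-23-28-6-14 6-22-32-14-33-11z"/><path d="M57 132l-12 0-29 9 1 265 22-12 10-10 6-18 3-31 3-8 8-8 17-5 5-5 3-7 0-42 4-23 8-19 0-14-3-9-7-9 0-16-6-15-18-17z"/><path d="M414 349l-19 0-6 3-7 7-6 15-7 6-19 4-35 12-40-5-28-10 4 5 46 22 15 12 12 29 6 64 5 16 19-5 24 0 21-2 12-6 9-12 1-7 3-3 0-18 9-50 0-13-12-36 1-26z"/><path d="M543 492l-18 18-18 8-15-1-30-13-27-5-12-5-5 13-12 15-9 23-5 21 2 25 197 1 1-62-17-18z"/><path d="M147 16l-130 0-1 124 5 0 24-8 12 0 15 6 18 17 6 15 0 14 12-53 13-42 13-29 0-15 16-15z"/><path d="M522 316l-1 3-51 35-18 1-17-3-14 1 0 24 12 36 0 13-9 50-2 16 3 2 27 6 10-1 32-30 13-6 13-2-6-41 0-21 12-34 0-27z"/><path d="M86 314l-17 5-8 8-3 8-3 31-6 18-10 10-23 13 0 24 8 8 42 29 4-3 18-37 7-7 10-5 12-1 29 7 4-11-2-27-16-39-13-13-24-14z"/><path d="M591 296l-13 0-24 5-21 7-10 7 0 12 3 11 0 27-12 34 0 21 7 40 37-6 8-10 14-31 4-4 8-2z"/><path d="M68 468l-12 21-25 32-6 12-1 10 7 21 8 8 15 8 14 3 36 1 25-6 20-1-3-13-20-30-12-39-9-8z"/>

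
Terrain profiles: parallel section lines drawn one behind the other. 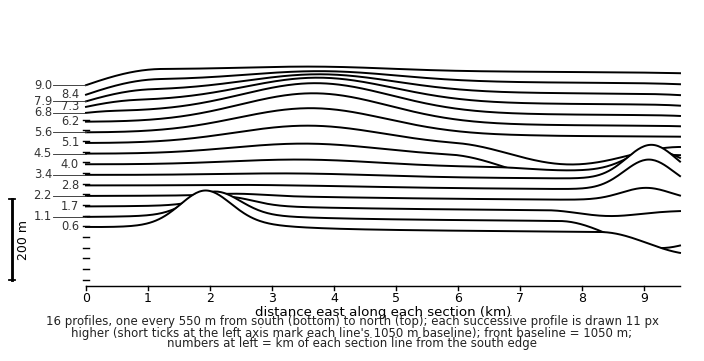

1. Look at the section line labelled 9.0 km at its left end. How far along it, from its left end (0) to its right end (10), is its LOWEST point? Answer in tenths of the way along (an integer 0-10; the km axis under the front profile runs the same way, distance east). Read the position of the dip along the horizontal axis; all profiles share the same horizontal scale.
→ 0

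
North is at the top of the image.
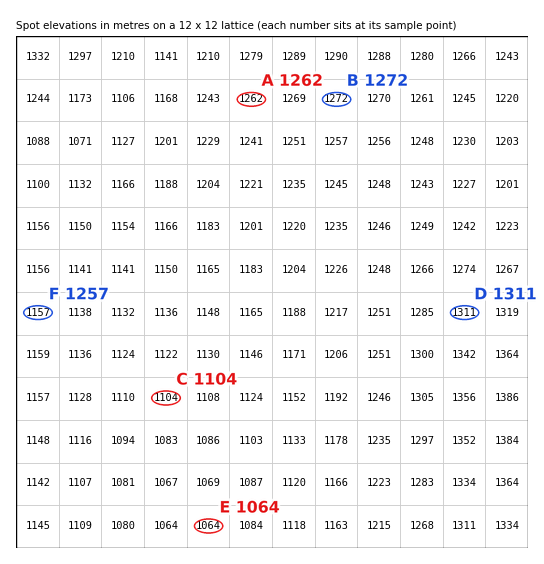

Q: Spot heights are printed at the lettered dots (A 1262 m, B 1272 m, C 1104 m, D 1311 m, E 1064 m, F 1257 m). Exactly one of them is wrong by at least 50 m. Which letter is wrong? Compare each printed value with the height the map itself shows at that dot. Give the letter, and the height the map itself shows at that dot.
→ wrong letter F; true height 1157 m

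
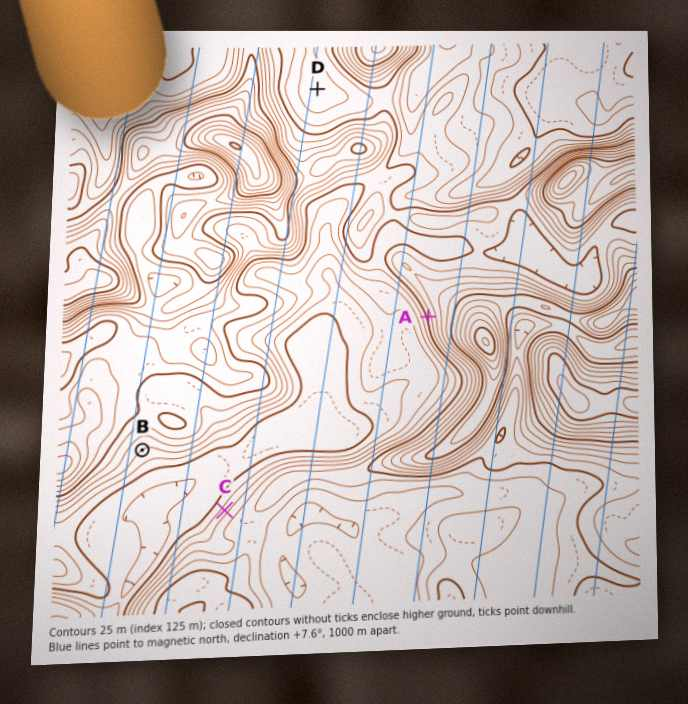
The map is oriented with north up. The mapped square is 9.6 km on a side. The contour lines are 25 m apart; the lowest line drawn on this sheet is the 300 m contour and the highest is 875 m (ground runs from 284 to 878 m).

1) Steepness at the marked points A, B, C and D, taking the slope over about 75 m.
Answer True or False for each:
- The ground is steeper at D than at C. False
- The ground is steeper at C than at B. True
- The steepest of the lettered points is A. True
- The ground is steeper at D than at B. False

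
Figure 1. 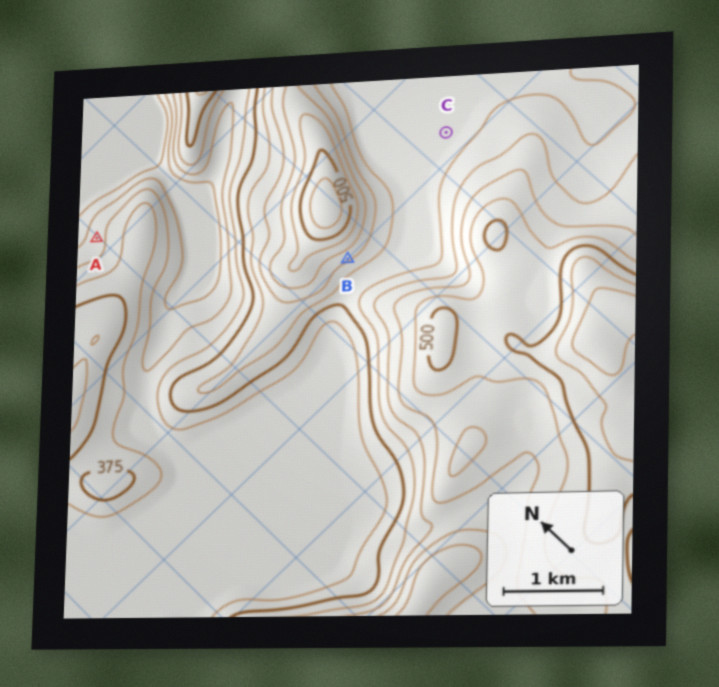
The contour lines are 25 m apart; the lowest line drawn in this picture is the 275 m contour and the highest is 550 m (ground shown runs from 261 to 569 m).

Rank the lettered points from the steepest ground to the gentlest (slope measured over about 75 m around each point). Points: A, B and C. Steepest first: B A C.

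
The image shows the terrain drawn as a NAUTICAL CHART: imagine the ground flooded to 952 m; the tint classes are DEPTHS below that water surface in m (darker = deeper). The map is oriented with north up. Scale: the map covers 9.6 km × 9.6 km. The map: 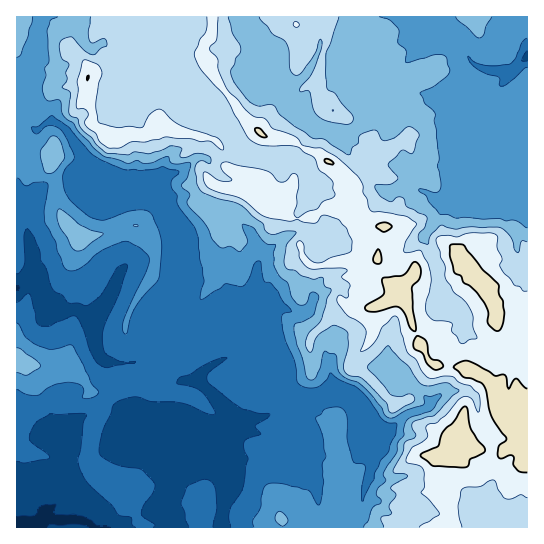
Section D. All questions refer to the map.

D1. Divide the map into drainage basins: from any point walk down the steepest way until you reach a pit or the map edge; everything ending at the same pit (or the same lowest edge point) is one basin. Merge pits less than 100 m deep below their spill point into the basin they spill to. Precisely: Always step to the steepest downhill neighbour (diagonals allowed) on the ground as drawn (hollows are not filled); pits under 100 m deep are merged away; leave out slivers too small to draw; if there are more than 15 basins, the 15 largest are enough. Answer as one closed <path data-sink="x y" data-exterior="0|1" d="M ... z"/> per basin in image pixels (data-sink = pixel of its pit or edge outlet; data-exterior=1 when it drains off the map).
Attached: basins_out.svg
<path data-sink="23 522" data-exterior="0" d="M211 16l-195 1 1 134 22 1 15 4 2-23 11-15 12-11 7-11 6 14-1 13 16 14 10 2 9-4 19 1 17-11 16 7 31 5 6 3 8 9 2 5 0 9 4 6 26 7 7 4 11 12 14 3-5 13-12 3-31-20-18-3-8-4-8 6-5 15 20 18 3 10 0 16-3 12-5 16-15 24-11 11-30 11-3 8 0 43-7 7-8 3-19-1-19 8-12 1-7-13-17-12-24 0-27-5 0 165 511 1 1-211-17-6-13 1-2 2-1 13-24 27-4 15-6-2-18 0-10-3-14-22-19-53-14-8-6-7-3-20 7-27-11 0-10-8-4-14-7-4-5-24-12-12-17-12-13-4-12-9-26-3-5-2-22-22-28-40-9-18 1-10 8-11z"/><path data-sink="527 57" data-exterior="1" d="M527 16l-314 0-1 18-8 11-1 10 9 18 35 48 15 14 5 2 26 3 12 9 13 4 17 12 12 12 5 24 7 4 4 14 10 8 11 0-7 27 3 20 6 7 14 8 19 53 9 17 7 6 26 2 6 2 4-15 24-27 1-13 2-2 13-1 14 5 3-1z"/><path data-sink="17 289" data-exterior="1" d="M86 96l-7 11-12 11-11 15-2 23-15-4-23-1 0 210 27 6 24 0 17 12 7 13 7 0 24-9 19 1 12-5 3-5 1-8-1-35 3-8 30-11 11-11 12-19 9-27 2-22-3-10-20-18 5-15 8-6 8 4 18 3 31 20 12-3 5-13-14-3-11-12-7-4-26-7-4-6 0-9-2-5-8-9-6-3-31-5-13-7-20 11-19-1-9 4-10-2-16-14 1-13z"/>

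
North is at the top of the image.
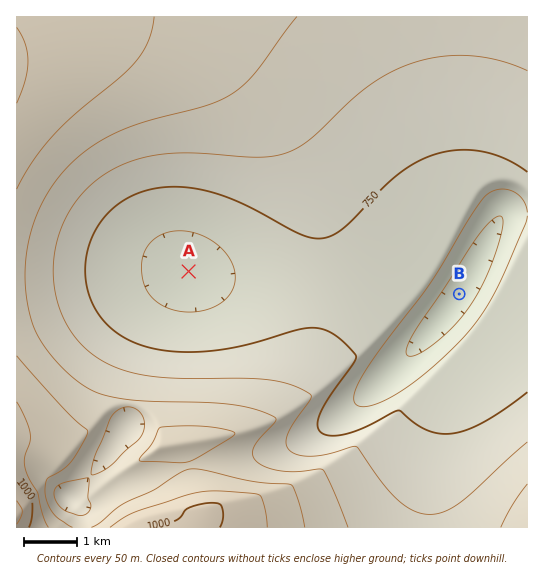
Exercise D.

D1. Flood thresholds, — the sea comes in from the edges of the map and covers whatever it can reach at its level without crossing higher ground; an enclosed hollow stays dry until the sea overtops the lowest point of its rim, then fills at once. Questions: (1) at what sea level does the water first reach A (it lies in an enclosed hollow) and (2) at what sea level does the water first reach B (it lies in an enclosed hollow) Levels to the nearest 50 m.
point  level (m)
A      750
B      700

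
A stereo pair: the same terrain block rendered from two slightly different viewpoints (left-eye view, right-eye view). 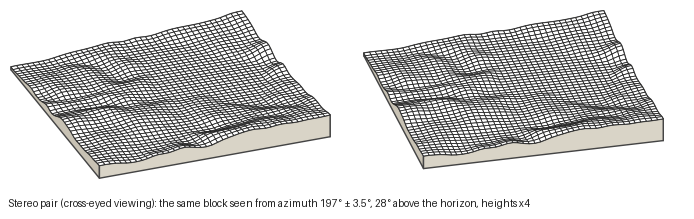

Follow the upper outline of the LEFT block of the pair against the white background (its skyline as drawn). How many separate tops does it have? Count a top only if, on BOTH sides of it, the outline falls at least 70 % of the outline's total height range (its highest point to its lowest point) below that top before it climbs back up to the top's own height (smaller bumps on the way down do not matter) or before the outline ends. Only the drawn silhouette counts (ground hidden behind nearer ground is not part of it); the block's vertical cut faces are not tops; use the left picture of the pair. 0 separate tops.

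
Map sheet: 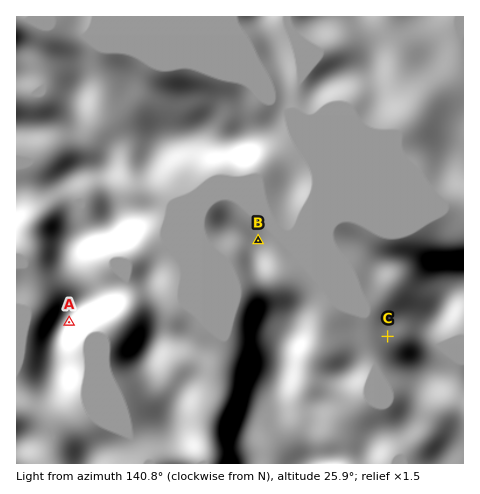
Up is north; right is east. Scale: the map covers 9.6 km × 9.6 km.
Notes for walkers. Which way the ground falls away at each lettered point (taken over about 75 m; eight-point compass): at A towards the SE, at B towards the NE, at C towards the W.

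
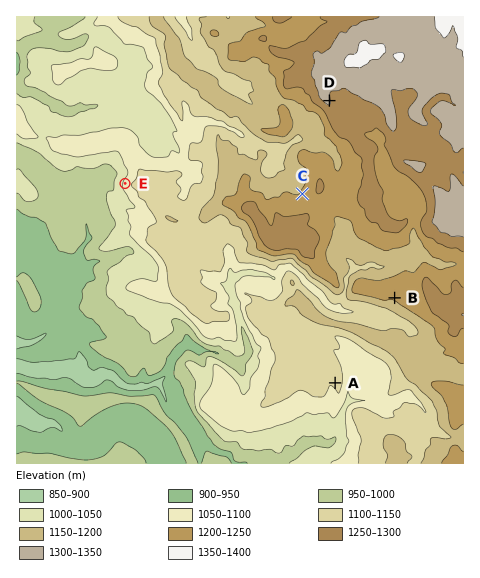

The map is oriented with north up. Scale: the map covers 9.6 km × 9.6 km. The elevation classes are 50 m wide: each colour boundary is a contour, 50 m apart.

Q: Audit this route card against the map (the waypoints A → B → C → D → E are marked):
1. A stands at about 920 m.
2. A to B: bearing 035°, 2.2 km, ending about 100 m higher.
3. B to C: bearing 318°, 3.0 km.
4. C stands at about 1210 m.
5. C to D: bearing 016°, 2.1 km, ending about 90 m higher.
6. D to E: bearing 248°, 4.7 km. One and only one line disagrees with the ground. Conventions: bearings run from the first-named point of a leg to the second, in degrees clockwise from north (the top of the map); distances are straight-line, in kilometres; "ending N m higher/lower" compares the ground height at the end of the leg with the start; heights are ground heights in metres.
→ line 1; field height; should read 1110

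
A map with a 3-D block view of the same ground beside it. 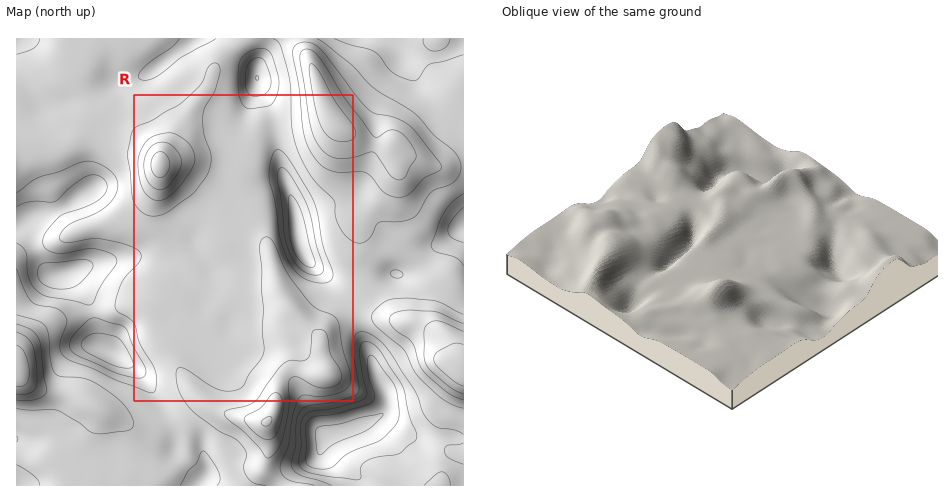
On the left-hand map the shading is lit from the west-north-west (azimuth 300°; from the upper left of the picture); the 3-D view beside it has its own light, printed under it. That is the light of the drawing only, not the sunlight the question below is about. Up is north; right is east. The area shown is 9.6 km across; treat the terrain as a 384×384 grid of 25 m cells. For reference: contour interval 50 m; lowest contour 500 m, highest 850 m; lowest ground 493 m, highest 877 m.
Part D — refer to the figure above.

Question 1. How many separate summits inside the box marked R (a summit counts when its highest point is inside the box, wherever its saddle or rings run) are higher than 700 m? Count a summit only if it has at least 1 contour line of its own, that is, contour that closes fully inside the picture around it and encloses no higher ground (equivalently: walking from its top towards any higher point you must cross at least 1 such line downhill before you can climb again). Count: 2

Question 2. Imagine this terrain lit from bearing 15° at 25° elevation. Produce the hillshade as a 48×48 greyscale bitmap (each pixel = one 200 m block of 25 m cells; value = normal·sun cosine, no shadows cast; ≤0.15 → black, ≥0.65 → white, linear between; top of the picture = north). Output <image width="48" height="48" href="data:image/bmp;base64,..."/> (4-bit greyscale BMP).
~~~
<image width="48" height="48" href="data:image/bmp;base64,Qk32BAAAAAAAAHYAAAAoAAAAMAAAADAAAAABAAQAAAAAAIAEAAATCwAAEwsAABAAAAAAAAAAAAAAABEREQAiIiIAMzMzAERERABVVVUAZmZmAHd3dwCIiIgAmZmZAKqqqgC7u7sAzMzMAN3d3QDu7u4A////AHZniIiIiIiIiHeHd2VXrf//25iIiZmZmGZniIiIiIiJmHd2Z3ZorP/+ypiJmZmZh3d4iIiIiIiZmHdleIh3is3buqqqqpmYh4iIiIiIiIiIiHdmeHZWaJqqq7y7qZmIiIiIiIiHiIiId3dndkM1eJqZq8zLqZh4mXd4iId2d4iId4dmVCE1eamIiau6qYd3h2d4h3ZmZ4iJiIZVQzVneIZVZ4iaqGVmZlZndmZniZmZmHVWeJupiGIAE0V5hlVmZSNFZmeJqqqph2Z5rMy6qFEAAANoZVZlQgFGeImru7uodmiru7uruVIAASaYZVVTADR5qqu8zdynd4q6qZmruFMiNYu3Q0QgAHiru7ze/+uGeJqpmZmap1VmebyUEjIAJJqrvN7//rdWeamYiJmZmImau7tyIzETZ6u6vf//2VNGiZmIiImZmZmbu7lCNENXmby6rN3KdSNXiZiIiIiImZiKu5YhNEWKqt3KmIhlQzV4mYiIiIiHiIiaqXMBM0aZq/7Kh2VDM0aImIiIiIiHiIiqqWIjNFiazv7KmXZUM0eIiIiIiIiHd4q7qGVWaJq9/8zMu6h2VWeIiIiIiIiHeKu7mHeJrM3v7ave3LmHd4iIiIiIiIh3iruqmIiazN3cuqzu7bqYiIiIiIiIiIh3m7uqmIiau7uqmbzdzLqZmYiImZiZiIh4q83bmIiau6mZmbupmZmZmZmZmYmYiIh4rf/Zd4iZmYmZmrl1RWeImZmZmIiIiIh5z/2FZ4iHd4maqrljIjRFZ3iIiIiHiIh539c0Z4iHd4mau7lkMyIjRVZ4iIh4iIiL3ZQ1eIiIiIiavKmHdlRERWZ3iIiIiIiby3RGd3iIiHeJvJmZqZh2Z3d3eIiIiIibunRXd4iHd3d4mYiJq8upiHdmeIiIiIiauWRXeIh2ZneHd2Znm8zLmHZVZ4iIiIiauFNXiIdmZniHZkVWeau7qHVDRniIiIibtzNXiIdmZmeHZVVmd3iZiGQzRWeIiImbpSNWd3dmVWZmZWZmZmZlZmQzVWeIiIiblCRVZmZVVmZVZnZmZlVDRmRGZmeIiIiZYjRURFVVZ3ZmeId2ZlQ0VmZ4mYiIiIiYQ0RDREVmeHeaqYiHdmVWd3iry6qZiIiHVFQ0RFZ3iJq7uoiIiHd4iIrO3LqpiIiHZlREVWeIibzLqYiIiIiIiIrO3LqZiJmIdlRFZ4qqq826mYiZmZiIiJq7uqmYiZmYdlRWiby7zdypmImZmZiIiZmaqpmIiaqph1RorNy83cqZiImIiIiZmZmZmZiIiby6h1Rpvdy8zLqYiJmIiIiZqpmZmZmIis3KhlV6zcu7u6qYiJiIiIiZmZqpmZmImry4dkWL3Lu7u6mZmZiIiIiIiImqmZmImaqGZUat3LqquqmZmZmIiIiHd3iJqpmZmYdUVEfN3KqqqpmZmZmYiIiHd3d4mqqamGQ0VGruy7q6qYiJmaqYiIiId3d2eaq6mFMkVq7+3My6mHiImaqYiIiIiId2eKu6mFMkad/+3dy6h3d3iQ=="/>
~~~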